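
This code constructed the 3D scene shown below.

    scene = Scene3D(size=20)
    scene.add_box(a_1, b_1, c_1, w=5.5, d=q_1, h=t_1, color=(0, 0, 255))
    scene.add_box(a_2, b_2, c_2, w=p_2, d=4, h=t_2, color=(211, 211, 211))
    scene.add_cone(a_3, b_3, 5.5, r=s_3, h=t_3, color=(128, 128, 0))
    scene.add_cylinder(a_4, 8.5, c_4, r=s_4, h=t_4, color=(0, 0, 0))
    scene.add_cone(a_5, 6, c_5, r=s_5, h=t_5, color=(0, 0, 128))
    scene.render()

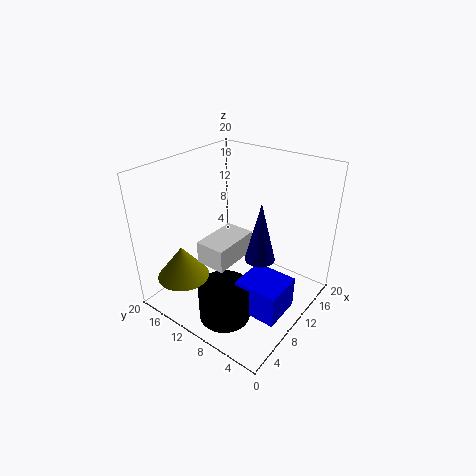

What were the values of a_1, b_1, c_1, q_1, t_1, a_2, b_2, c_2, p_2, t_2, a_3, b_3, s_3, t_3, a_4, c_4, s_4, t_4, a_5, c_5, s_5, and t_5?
a_1 = 6; b_1 = 1.5; c_1 = 1.5; q_1 = 6; t_1 = 4.5; a_2 = 4; b_2 = 8; c_2 = 8.5; p_2 = 6.5; t_2 = 3; a_3 = 3.5; b_3 = 14.5; s_3 = 3.5; t_3 = 4.5; a_4 = 5; c_4 = 0.5; s_4 = 3.5; t_4 = 5; a_5 = 9.5; c_5 = 8.5; s_5 = 2; t_5 = 8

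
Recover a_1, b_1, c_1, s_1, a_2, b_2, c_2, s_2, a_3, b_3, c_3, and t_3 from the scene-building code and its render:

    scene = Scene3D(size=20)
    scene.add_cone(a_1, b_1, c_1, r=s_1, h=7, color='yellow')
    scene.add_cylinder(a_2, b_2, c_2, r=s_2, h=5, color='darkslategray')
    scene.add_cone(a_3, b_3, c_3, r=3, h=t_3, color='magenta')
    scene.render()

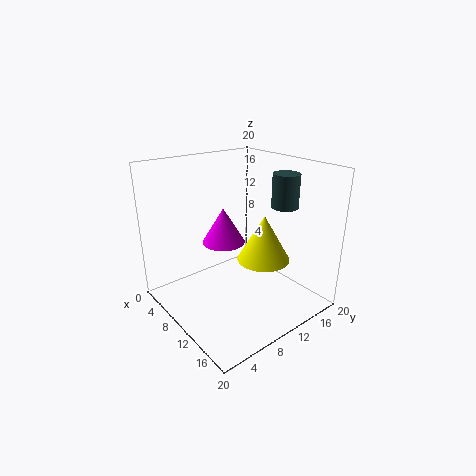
a_1 = 10, b_1 = 15, c_1 = 5, s_1 = 4, a_2 = 11, b_2 = 18, c_2 = 13, s_2 = 2, a_3 = 8, b_3 = 9, c_3 = 9, t_3 = 5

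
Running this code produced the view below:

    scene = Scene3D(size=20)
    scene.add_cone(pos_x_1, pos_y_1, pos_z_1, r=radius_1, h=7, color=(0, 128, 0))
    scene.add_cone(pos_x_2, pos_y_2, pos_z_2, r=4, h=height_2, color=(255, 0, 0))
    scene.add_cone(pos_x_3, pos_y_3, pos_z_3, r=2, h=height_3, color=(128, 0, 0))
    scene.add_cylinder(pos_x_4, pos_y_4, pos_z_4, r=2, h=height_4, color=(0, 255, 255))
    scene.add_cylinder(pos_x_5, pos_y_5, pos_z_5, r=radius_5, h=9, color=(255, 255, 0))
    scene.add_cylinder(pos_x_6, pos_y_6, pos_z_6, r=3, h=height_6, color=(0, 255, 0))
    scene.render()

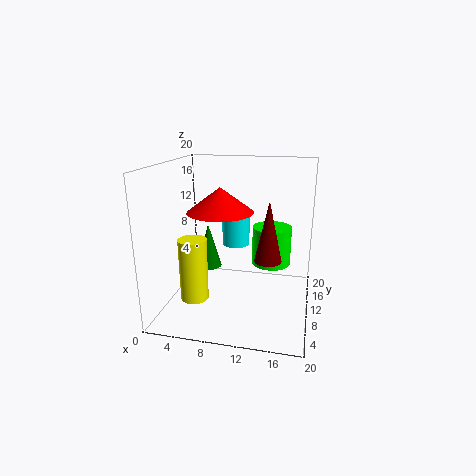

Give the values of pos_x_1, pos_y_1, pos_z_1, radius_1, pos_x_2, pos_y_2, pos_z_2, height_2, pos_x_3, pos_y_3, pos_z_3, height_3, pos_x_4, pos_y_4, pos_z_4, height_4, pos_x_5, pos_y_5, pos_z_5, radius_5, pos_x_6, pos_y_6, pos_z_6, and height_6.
pos_x_1 = 4, pos_y_1 = 15, pos_z_1 = 3, radius_1 = 2, pos_x_2 = 9, pos_y_2 = 5, pos_z_2 = 15, height_2 = 3, pos_x_3 = 14, pos_y_3 = 12, pos_z_3 = 6, height_3 = 9, pos_x_4 = 9, pos_y_4 = 13, pos_z_4 = 8, height_4 = 5, pos_x_5 = 4, pos_y_5 = 8, pos_z_5 = 1, radius_5 = 2, pos_x_6 = 14, pos_y_6 = 16, pos_z_6 = 4, height_6 = 6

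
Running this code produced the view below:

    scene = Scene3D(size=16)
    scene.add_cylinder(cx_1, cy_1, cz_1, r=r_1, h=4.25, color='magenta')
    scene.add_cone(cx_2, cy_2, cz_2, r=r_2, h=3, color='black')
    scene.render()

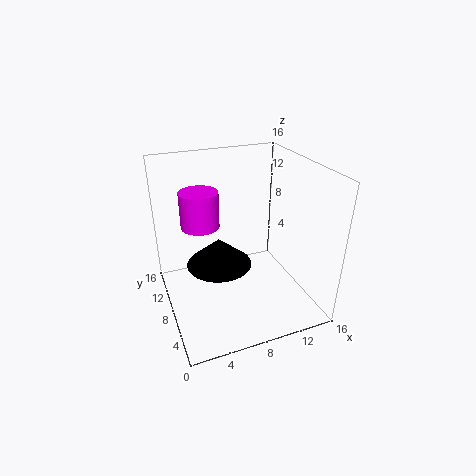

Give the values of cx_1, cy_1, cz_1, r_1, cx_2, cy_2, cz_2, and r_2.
cx_1 = 4.75; cy_1 = 11.75; cz_1 = 8.25; r_1 = 2.25; cx_2 = 5.5; cy_2 = 7.25; cz_2 = 5.75; r_2 = 3.5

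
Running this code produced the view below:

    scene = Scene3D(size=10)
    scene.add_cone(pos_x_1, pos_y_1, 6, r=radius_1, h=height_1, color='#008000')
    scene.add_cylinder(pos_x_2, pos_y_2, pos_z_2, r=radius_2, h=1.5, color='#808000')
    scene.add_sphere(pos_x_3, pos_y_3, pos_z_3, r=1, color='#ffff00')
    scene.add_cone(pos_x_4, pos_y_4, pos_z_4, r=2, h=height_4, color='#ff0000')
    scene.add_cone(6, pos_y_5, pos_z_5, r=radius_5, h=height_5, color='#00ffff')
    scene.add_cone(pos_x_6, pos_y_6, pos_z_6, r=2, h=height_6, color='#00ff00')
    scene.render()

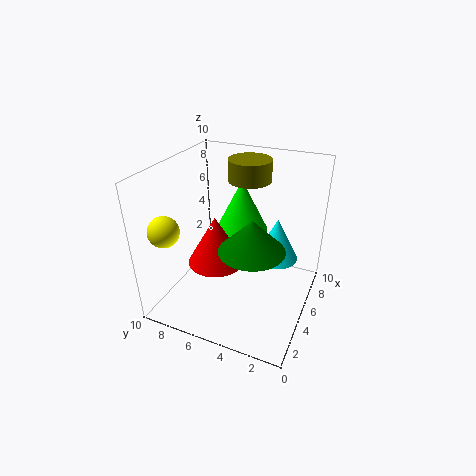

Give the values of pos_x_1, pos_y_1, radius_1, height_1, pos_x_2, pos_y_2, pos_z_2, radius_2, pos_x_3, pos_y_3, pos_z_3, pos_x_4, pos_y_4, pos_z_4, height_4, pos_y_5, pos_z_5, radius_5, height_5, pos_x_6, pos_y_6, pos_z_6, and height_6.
pos_x_1 = 2.5, pos_y_1 = 3, radius_1 = 2, height_1 = 2, pos_x_2 = 7, pos_y_2 = 5, pos_z_2 = 8.5, radius_2 = 1.5, pos_x_3 = 1.5, pos_y_3 = 8.5, pos_z_3 = 6.5, pos_x_4 = 4.5, pos_y_4 = 6.5, pos_z_4 = 3, height_4 = 3.5, pos_y_5 = 2.5, pos_z_5 = 3.5, radius_5 = 1.5, height_5 = 3, pos_x_6 = 8, pos_y_6 = 6, pos_z_6 = 4, height_6 = 4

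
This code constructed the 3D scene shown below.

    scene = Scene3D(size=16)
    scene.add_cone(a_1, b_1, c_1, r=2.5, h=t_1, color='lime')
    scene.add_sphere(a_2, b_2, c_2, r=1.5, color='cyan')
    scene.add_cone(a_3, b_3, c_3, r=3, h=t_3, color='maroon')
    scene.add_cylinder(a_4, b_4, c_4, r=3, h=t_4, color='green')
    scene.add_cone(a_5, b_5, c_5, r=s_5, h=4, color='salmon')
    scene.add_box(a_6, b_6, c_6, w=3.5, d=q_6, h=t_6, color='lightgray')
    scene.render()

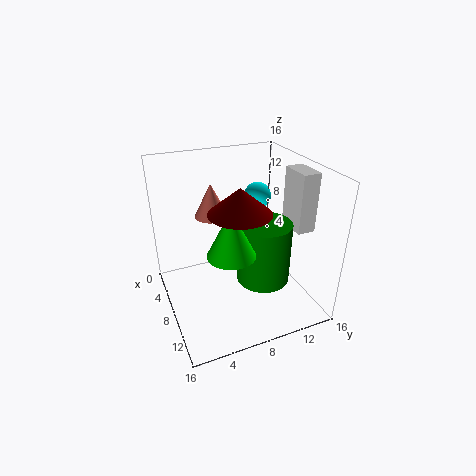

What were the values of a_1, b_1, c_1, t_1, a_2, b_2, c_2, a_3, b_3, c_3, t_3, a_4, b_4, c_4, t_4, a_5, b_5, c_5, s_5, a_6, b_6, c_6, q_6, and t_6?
a_1 = 11; b_1 = 6; c_1 = 8; t_1 = 5; a_2 = 6.5; b_2 = 11; c_2 = 12; a_3 = 12; b_3 = 6.5; c_3 = 13; t_3 = 2.5; a_4 = 9.5; b_4 = 10.5; c_4 = 3; t_4 = 7; a_5 = 3.5; b_5 = 6.5; c_5 = 9; s_5 = 2; a_6 = 8; b_6 = 13.5; c_6 = 9; q_6 = 2; t_6 = 6.5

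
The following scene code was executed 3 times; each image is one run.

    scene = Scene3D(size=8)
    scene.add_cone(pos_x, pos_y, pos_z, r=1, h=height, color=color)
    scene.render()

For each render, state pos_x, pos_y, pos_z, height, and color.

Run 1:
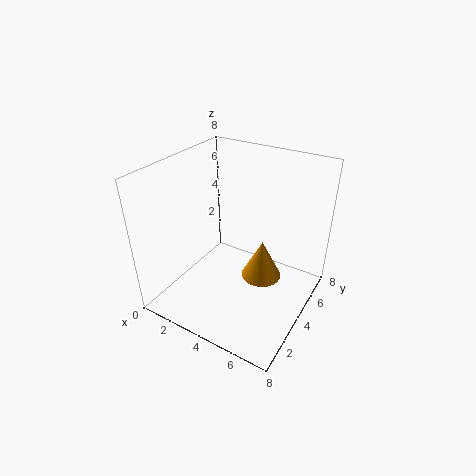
pos_x = 6; pos_y = 3; pos_z = 3; height = 2; color = 'orange'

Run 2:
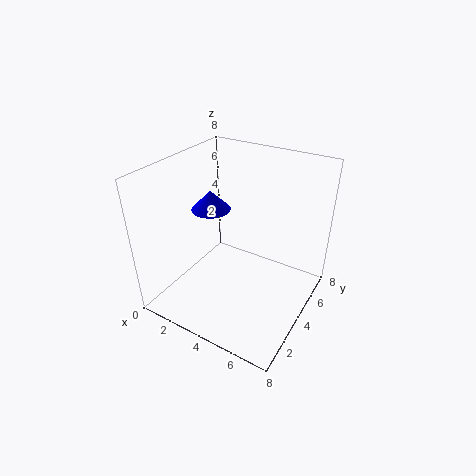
pos_x = 3; pos_y = 3; pos_z = 6; height = 1; color = 'blue'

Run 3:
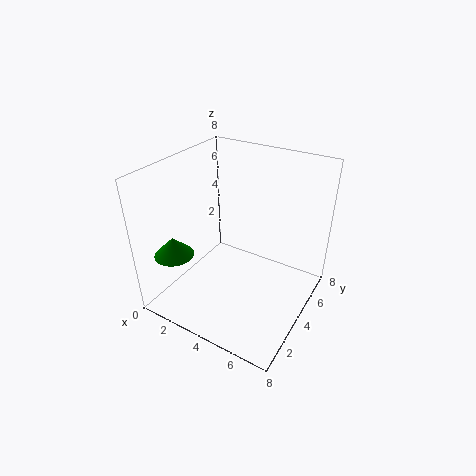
pos_x = 2; pos_y = 1; pos_z = 4; height = 1; color = 'green'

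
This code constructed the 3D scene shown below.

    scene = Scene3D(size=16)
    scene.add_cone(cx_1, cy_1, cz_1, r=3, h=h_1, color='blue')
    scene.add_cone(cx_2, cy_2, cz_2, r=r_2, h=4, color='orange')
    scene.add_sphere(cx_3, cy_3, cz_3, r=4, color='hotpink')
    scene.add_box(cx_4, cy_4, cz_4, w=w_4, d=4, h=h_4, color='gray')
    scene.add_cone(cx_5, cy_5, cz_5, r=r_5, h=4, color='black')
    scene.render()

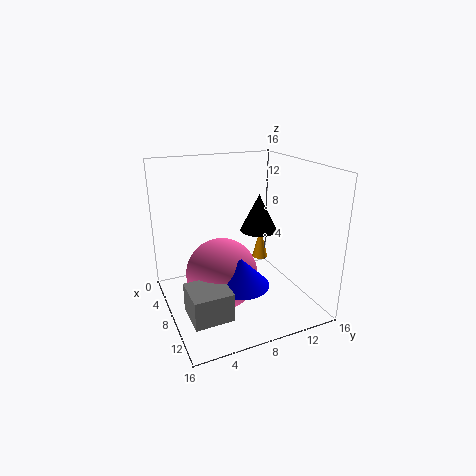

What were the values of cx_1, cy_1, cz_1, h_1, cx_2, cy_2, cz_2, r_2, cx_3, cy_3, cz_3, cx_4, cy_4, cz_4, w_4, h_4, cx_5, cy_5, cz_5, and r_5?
cx_1 = 11; cy_1 = 7; cz_1 = 4; h_1 = 3; cx_2 = 4; cy_2 = 13; cz_2 = 3; r_2 = 1; cx_3 = 8; cy_3 = 6; cz_3 = 4; cx_4 = 10; cy_4 = 1; cz_4 = 2; w_4 = 4; h_4 = 3; cx_5 = 9; cy_5 = 10; cz_5 = 9; r_5 = 2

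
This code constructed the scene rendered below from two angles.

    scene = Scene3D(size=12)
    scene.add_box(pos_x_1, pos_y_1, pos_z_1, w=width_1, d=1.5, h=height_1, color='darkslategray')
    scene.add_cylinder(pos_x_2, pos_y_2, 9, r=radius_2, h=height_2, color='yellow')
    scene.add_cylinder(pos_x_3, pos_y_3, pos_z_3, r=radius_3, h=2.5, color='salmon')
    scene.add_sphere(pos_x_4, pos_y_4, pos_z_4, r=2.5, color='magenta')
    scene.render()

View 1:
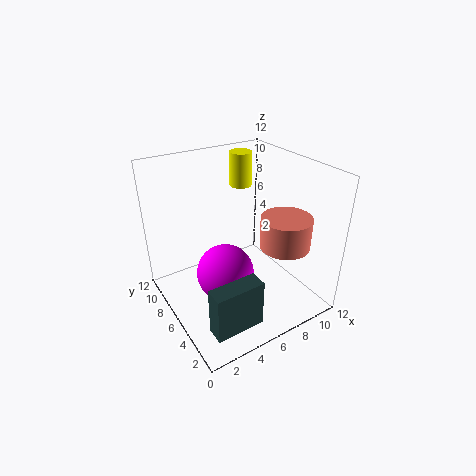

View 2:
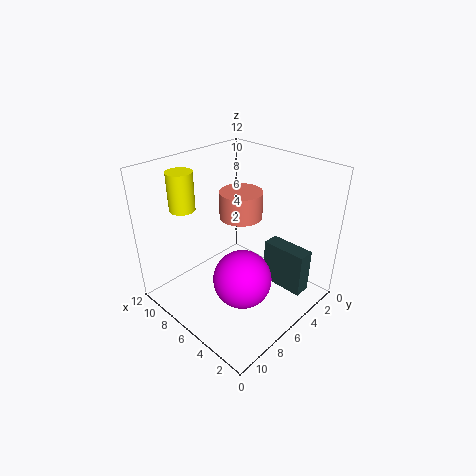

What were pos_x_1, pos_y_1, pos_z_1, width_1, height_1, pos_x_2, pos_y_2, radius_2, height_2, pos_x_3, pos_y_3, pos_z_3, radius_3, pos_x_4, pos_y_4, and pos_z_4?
pos_x_1 = 1.5, pos_y_1 = 1.5, pos_z_1 = 0.5, width_1 = 4, height_1 = 4, pos_x_2 = 8.5, pos_y_2 = 9.5, radius_2 = 1, height_2 = 3, pos_x_3 = 8.5, pos_y_3 = 3, pos_z_3 = 6, radius_3 = 2, pos_x_4 = 5, pos_y_4 = 6.5, pos_z_4 = 2.5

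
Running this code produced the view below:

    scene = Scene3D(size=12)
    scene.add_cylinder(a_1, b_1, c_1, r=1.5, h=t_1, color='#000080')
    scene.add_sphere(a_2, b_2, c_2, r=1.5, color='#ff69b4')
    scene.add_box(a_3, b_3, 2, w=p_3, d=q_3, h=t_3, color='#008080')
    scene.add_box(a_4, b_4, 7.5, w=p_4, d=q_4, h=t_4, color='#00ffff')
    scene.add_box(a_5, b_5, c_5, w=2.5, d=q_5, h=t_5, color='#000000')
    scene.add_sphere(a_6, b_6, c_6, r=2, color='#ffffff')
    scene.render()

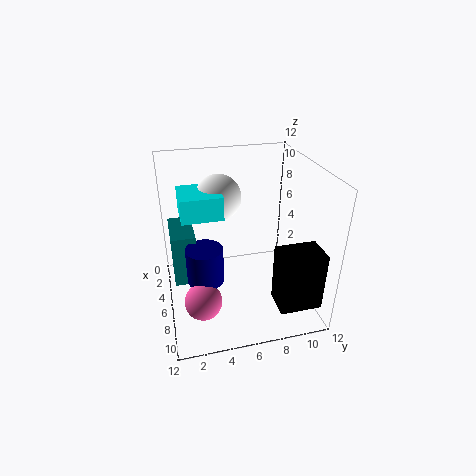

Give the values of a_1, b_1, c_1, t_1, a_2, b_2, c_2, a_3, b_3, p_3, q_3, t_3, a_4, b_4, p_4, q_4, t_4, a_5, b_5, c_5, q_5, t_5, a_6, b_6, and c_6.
a_1 = 7
b_1 = 3
c_1 = 3
t_1 = 3
a_2 = 8.5
b_2 = 2.5
c_2 = 2
a_3 = 2
b_3 = 0.5
p_3 = 4
q_3 = 2
t_3 = 4.5
a_4 = 2
b_4 = 1.5
p_4 = 3.5
q_4 = 3.5
t_4 = 2
a_5 = 8
b_5 = 8.5
c_5 = 1
q_5 = 3.5
t_5 = 5
a_6 = 3
b_6 = 5
c_6 = 8.5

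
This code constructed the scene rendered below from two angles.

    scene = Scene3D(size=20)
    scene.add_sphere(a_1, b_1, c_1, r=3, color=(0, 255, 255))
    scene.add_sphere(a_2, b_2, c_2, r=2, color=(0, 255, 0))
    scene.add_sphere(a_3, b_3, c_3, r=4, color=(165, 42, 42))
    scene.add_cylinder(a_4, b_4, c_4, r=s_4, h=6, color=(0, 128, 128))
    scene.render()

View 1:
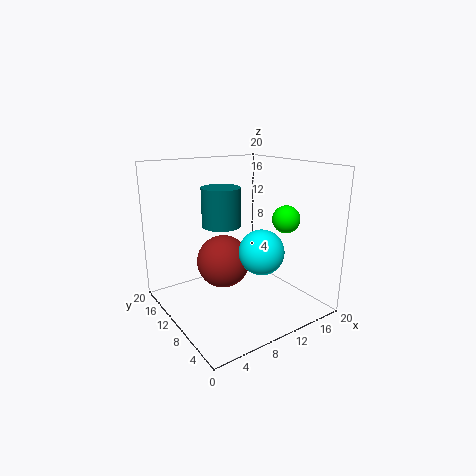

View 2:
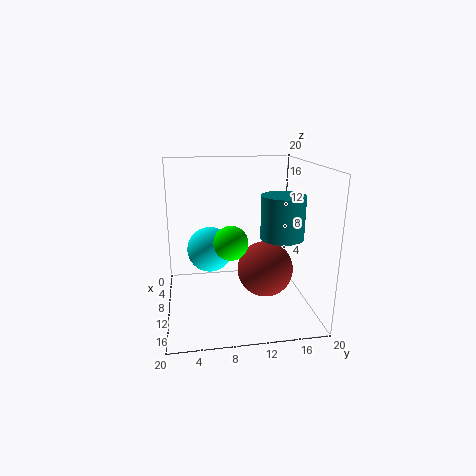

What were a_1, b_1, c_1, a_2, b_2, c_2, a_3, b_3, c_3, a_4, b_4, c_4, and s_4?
a_1 = 11
b_1 = 6
c_1 = 9
a_2 = 17
b_2 = 8
c_2 = 12
a_3 = 10
b_3 = 14
c_3 = 5
a_4 = 11
b_4 = 16
c_4 = 10
s_4 = 3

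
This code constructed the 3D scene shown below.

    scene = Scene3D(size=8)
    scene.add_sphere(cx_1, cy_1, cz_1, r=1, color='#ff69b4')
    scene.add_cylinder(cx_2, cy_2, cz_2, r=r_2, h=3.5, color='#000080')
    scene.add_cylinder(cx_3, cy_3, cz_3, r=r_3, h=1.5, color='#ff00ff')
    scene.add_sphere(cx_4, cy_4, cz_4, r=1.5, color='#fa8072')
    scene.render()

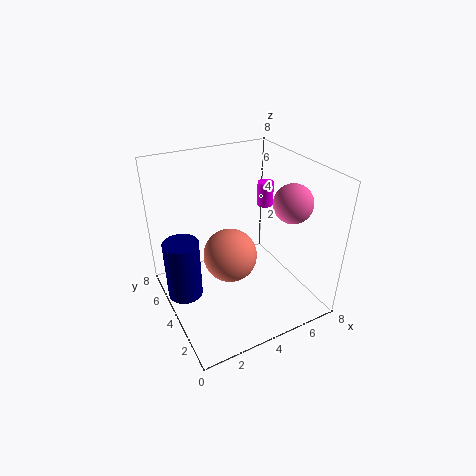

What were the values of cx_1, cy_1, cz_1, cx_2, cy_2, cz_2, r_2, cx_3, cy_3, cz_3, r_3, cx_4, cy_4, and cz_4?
cx_1 = 6; cy_1 = 2; cz_1 = 6.5; cx_2 = 1; cy_2 = 5; cz_2 = 0.5; r_2 = 1; cx_3 = 7; cy_3 = 6; cz_3 = 4.5; r_3 = 0.5; cx_4 = 3.5; cy_4 = 4; cz_4 = 3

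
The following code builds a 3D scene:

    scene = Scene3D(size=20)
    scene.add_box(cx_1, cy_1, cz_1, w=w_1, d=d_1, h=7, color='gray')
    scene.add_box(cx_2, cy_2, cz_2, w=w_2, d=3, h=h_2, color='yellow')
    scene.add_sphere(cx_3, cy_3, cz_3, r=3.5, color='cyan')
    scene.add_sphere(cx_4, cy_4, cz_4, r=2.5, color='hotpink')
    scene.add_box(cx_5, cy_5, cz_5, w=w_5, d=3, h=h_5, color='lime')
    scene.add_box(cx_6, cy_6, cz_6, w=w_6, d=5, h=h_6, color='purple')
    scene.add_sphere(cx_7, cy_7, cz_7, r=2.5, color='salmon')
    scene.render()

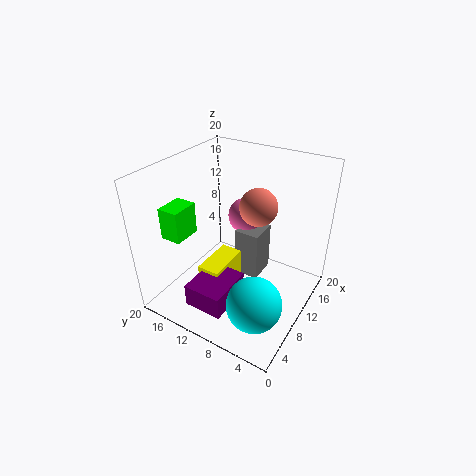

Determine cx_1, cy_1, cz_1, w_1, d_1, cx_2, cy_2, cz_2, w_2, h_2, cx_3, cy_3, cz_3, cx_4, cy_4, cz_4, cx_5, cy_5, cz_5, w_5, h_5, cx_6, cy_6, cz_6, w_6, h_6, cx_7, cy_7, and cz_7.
cx_1 = 10
cy_1 = 7
cz_1 = 4
w_1 = 4
d_1 = 3.5
cx_2 = 4
cy_2 = 9.5
cz_2 = 0.5
w_2 = 6
h_2 = 7.5
cx_3 = 4
cy_3 = 4
cz_3 = 5.5
cx_4 = 13
cy_4 = 10.5
cz_4 = 12
cx_5 = 4.5
cy_5 = 16
cz_5 = 10
w_5 = 4
h_5 = 4.5
cx_6 = 0.5
cy_6 = 7
cz_6 = 4.5
w_6 = 6
h_6 = 3
cx_7 = 11
cy_7 = 7.5
cz_7 = 15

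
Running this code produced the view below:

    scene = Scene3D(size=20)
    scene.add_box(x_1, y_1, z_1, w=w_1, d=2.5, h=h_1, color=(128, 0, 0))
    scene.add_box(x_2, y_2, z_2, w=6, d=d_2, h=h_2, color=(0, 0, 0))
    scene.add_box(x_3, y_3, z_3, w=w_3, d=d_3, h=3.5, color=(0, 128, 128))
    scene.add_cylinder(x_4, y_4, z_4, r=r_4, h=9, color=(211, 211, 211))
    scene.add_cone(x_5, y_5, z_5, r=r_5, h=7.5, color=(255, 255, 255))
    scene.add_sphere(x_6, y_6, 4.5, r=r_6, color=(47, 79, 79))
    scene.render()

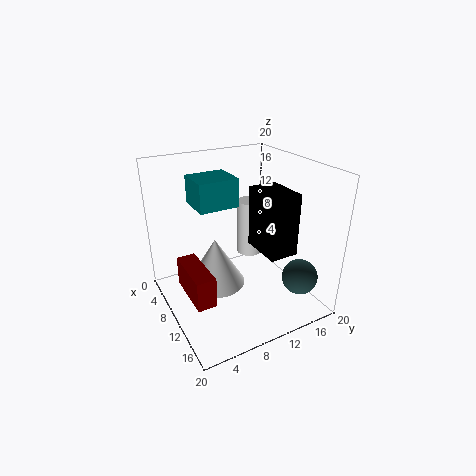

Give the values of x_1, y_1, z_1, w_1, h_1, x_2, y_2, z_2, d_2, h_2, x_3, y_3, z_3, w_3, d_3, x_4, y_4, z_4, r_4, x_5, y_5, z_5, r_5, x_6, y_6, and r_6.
x_1 = 8.5, y_1 = 1.5, z_1 = 4.5, w_1 = 7, h_1 = 4, x_2 = 9.5, y_2 = 12, z_2 = 8.5, d_2 = 4, h_2 = 8.5, x_3 = 8.5, y_3 = 3.5, z_3 = 16, w_3 = 4.5, d_3 = 5, x_4 = 4, y_4 = 15.5, z_4 = 3.5, r_4 = 2, x_5 = 5.5, y_5 = 8.5, z_5 = 0.5, r_5 = 4.5, x_6 = 15.5, y_6 = 17, r_6 = 2.5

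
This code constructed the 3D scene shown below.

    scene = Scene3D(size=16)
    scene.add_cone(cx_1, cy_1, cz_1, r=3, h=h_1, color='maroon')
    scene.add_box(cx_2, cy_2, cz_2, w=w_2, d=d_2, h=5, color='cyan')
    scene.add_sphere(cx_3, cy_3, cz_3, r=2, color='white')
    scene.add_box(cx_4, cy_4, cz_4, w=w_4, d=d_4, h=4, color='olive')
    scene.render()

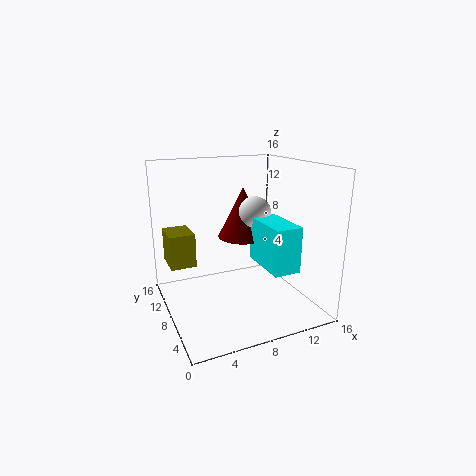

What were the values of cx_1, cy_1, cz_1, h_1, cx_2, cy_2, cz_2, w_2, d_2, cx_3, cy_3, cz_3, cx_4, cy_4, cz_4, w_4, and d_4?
cx_1 = 10; cy_1 = 11; cz_1 = 7; h_1 = 6; cx_2 = 10; cy_2 = 3; cz_2 = 5; w_2 = 3; d_2 = 6; cx_3 = 11; cy_3 = 10; cz_3 = 10; cx_4 = 1; cy_4 = 11; cz_4 = 4; w_4 = 3; d_4 = 4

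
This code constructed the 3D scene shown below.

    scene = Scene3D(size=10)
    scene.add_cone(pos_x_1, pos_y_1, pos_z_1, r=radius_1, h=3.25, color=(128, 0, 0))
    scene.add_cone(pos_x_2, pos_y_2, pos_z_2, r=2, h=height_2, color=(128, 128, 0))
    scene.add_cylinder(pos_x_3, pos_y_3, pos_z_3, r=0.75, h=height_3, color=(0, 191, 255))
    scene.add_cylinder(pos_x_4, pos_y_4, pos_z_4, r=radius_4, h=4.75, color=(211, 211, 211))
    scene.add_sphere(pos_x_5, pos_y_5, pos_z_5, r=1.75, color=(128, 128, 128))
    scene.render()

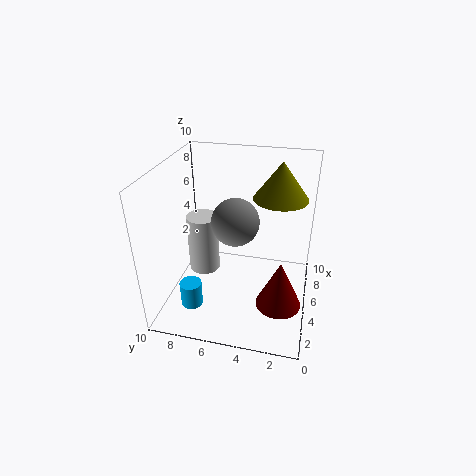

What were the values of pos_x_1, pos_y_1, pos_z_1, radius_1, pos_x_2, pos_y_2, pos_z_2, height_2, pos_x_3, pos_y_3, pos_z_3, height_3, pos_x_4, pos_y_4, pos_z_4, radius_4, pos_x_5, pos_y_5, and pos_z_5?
pos_x_1 = 3
pos_y_1 = 1.75
pos_z_1 = 1.5
radius_1 = 1.5
pos_x_2 = 7.75
pos_y_2 = 2.5
pos_z_2 = 7
height_2 = 2.75
pos_x_3 = 2.5
pos_y_3 = 7.75
pos_z_3 = 0.75
height_3 = 1.75
pos_x_4 = 7.5
pos_y_4 = 8.5
pos_z_4 = 0.25
radius_4 = 1.25
pos_x_5 = 6.25
pos_y_5 = 5.5
pos_z_5 = 5.5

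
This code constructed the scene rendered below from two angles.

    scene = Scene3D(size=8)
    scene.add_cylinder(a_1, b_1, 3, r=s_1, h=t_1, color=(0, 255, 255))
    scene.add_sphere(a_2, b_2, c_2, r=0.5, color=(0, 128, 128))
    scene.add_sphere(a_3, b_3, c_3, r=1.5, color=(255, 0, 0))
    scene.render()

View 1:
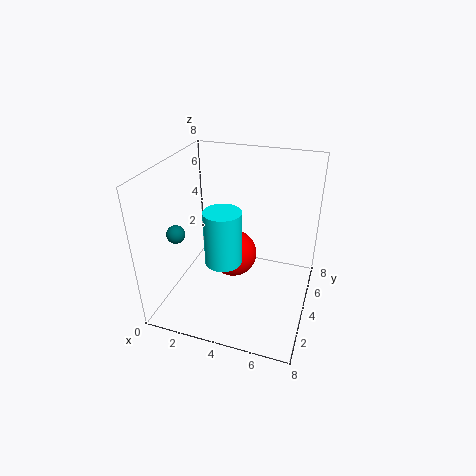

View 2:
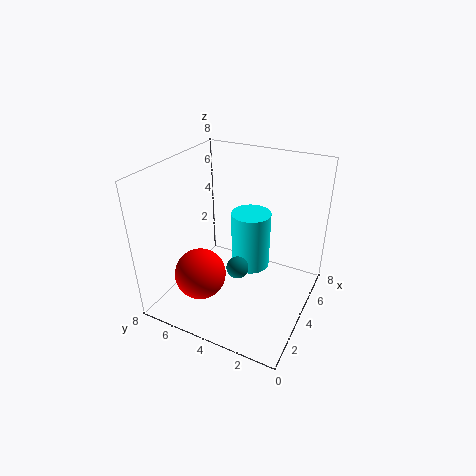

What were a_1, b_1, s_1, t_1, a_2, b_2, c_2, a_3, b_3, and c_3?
a_1 = 3.5
b_1 = 3
s_1 = 1
t_1 = 3
a_2 = 1
b_2 = 2.5
c_2 = 4.5
a_3 = 3
b_3 = 6
c_3 = 1.5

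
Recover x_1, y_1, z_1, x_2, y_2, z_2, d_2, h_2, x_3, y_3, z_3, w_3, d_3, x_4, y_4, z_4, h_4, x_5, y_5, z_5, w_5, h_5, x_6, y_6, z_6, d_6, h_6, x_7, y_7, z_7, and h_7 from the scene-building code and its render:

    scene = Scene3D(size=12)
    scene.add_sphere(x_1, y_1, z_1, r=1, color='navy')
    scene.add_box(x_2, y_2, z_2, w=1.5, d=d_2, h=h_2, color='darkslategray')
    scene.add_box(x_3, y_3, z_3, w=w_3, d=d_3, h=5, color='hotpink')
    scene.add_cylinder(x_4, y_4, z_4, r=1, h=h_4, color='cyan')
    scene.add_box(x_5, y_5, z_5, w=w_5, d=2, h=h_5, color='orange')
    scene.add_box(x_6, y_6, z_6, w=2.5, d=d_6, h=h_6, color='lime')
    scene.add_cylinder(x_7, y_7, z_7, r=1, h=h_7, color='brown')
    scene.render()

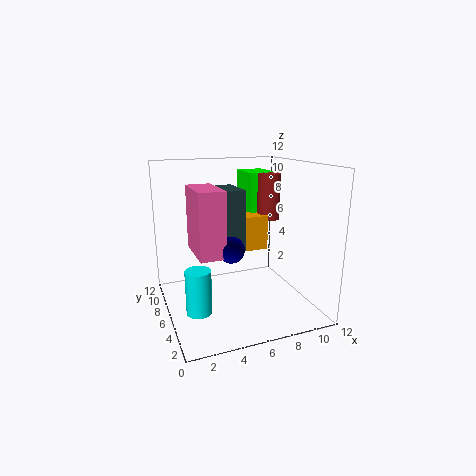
x_1 = 4.5, y_1 = 3.5, z_1 = 6, x_2 = 5, y_2 = 5.5, z_2 = 5, d_2 = 3.5, h_2 = 5, x_3 = 2, y_3 = 3, z_3 = 5.5, w_3 = 2, d_3 = 4, x_4 = 2, y_4 = 4, z_4 = 1, h_4 = 3.5, x_5 = 6, y_5 = 6.5, z_5 = 4.5, w_5 = 3, h_5 = 3, x_6 = 8, y_6 = 8, z_6 = 7, d_6 = 3.5, h_6 = 4, x_7 = 9.5, y_7 = 7.5, z_7 = 7, h_7 = 4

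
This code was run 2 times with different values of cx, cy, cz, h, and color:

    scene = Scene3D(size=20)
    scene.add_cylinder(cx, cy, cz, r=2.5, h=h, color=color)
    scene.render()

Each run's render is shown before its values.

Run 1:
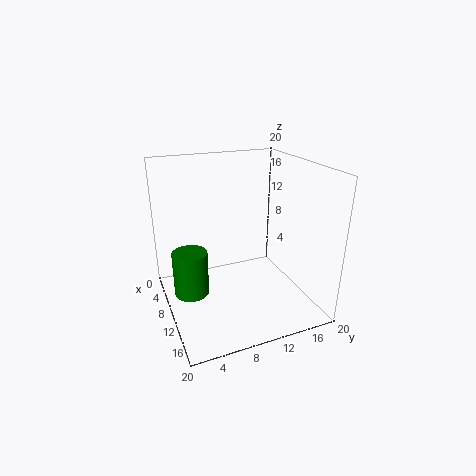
cx = 8
cy = 3.5
cz = 1.5
h = 6.5
color = 'green'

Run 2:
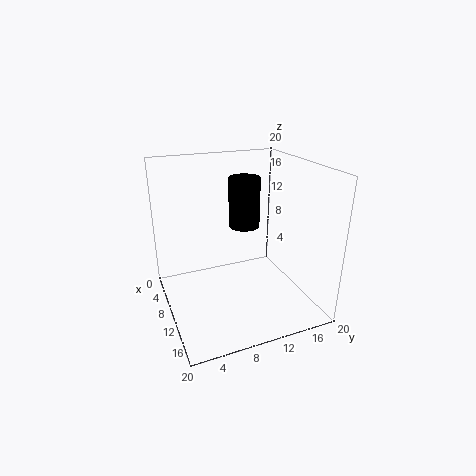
cx = 3
cy = 14
cz = 8.5
h = 8
color = 'black'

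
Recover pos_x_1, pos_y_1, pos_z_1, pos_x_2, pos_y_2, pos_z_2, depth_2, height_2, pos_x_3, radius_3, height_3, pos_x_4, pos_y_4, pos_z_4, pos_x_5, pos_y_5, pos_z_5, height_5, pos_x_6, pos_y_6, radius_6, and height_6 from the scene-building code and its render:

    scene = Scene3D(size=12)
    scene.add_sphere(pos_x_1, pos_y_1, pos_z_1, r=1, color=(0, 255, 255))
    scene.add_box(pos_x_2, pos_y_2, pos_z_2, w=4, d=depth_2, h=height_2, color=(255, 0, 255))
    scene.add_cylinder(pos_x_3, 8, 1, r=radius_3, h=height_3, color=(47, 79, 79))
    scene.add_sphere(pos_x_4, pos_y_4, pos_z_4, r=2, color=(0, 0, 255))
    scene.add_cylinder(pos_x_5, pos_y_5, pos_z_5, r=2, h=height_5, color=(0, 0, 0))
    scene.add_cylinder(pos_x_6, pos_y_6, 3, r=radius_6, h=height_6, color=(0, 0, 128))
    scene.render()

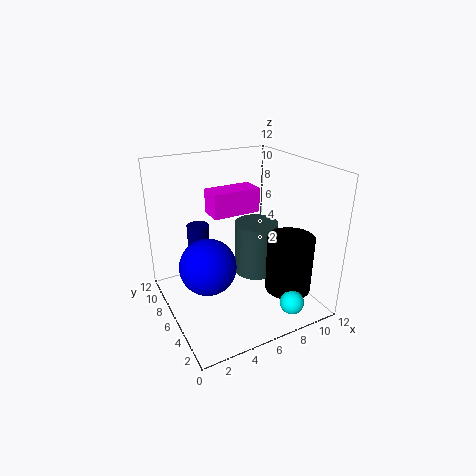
pos_x_1 = 9; pos_y_1 = 2; pos_z_1 = 1; pos_x_2 = 4; pos_y_2 = 6; pos_z_2 = 8; depth_2 = 2; height_2 = 2; pos_x_3 = 9; radius_3 = 2; height_3 = 5; pos_x_4 = 2; pos_y_4 = 3; pos_z_4 = 6; pos_x_5 = 10; pos_y_5 = 4; pos_z_5 = 1; height_5 = 5; pos_x_6 = 4; pos_y_6 = 10; radius_6 = 1; height_6 = 3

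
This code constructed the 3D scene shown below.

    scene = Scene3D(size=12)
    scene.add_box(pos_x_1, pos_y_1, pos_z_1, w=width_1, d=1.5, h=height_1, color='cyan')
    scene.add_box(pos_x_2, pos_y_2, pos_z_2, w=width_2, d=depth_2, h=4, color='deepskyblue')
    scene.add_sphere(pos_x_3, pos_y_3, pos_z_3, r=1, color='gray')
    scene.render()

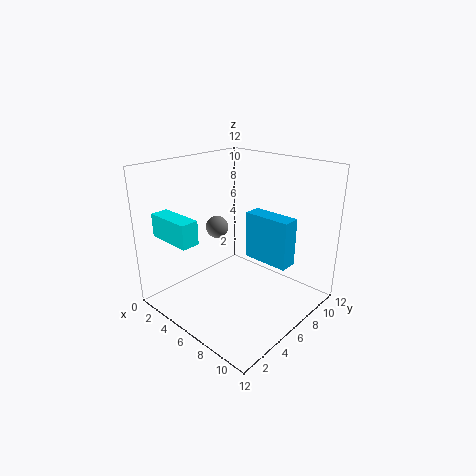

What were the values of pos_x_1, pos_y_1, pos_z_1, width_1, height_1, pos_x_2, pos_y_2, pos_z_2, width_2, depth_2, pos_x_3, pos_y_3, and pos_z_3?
pos_x_1 = 0.5
pos_y_1 = 1.5
pos_z_1 = 6
width_1 = 4
height_1 = 2
pos_x_2 = 6
pos_y_2 = 7
pos_z_2 = 4
width_2 = 4
depth_2 = 1.5
pos_x_3 = 3
pos_y_3 = 6.5
pos_z_3 = 6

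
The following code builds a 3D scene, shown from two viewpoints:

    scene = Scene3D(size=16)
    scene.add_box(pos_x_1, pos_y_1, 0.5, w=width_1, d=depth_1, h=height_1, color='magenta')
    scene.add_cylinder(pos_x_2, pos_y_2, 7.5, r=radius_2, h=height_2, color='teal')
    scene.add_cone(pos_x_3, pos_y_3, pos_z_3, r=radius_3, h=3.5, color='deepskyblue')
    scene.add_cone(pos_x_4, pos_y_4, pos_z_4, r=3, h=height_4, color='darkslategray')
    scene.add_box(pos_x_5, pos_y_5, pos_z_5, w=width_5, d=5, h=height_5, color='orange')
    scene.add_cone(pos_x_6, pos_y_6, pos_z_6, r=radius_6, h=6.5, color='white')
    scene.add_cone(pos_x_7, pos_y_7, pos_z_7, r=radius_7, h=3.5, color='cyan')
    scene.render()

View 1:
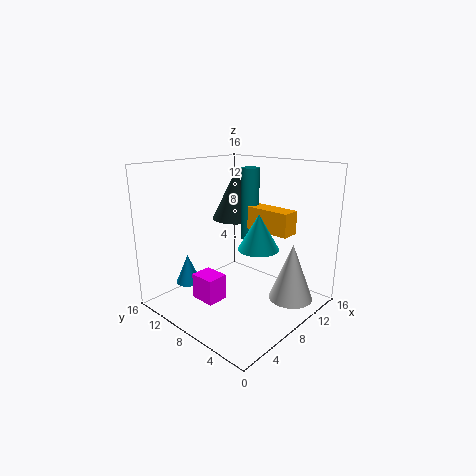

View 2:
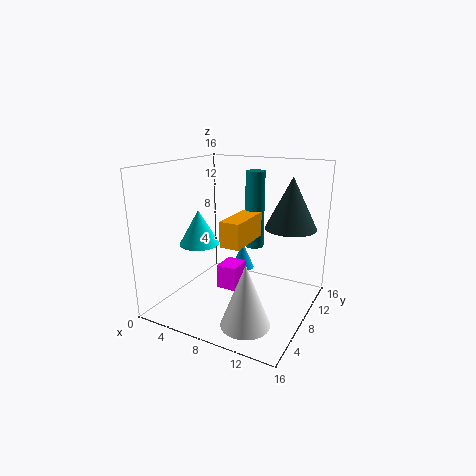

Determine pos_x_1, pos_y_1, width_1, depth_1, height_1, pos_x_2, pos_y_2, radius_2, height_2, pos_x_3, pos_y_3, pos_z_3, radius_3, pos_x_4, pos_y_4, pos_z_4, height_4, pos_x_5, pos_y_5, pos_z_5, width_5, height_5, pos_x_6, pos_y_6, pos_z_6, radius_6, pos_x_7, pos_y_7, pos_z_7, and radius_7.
pos_x_1 = 4.5
pos_y_1 = 9
width_1 = 2.5
depth_1 = 3
height_1 = 3
pos_x_2 = 10
pos_y_2 = 8
radius_2 = 1
height_2 = 8
pos_x_3 = 5.5
pos_y_3 = 14
pos_z_3 = 1.5
radius_3 = 1.5
pos_x_4 = 12.5
pos_y_4 = 12.5
pos_z_4 = 8.5
height_4 = 6
pos_x_5 = 9
pos_y_5 = 2.5
pos_z_5 = 9
width_5 = 2
height_5 = 2.5
pos_x_6 = 11.5
pos_y_6 = 3
pos_z_6 = 1
radius_6 = 2.5
pos_x_7 = 6
pos_y_7 = 3.5
pos_z_7 = 8.5
radius_7 = 2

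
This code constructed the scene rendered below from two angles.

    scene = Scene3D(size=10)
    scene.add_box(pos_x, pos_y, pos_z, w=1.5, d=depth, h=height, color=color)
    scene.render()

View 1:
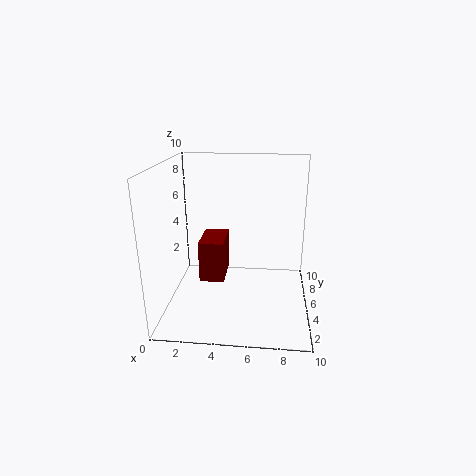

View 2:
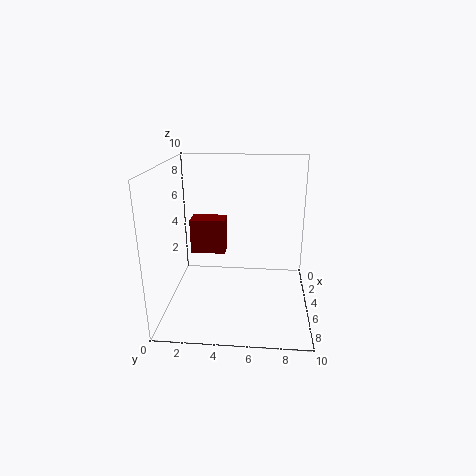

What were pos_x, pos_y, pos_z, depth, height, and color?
pos_x = 3, pos_y = 1.5, pos_z = 3.5, depth = 2.5, height = 2.5, color = 'maroon'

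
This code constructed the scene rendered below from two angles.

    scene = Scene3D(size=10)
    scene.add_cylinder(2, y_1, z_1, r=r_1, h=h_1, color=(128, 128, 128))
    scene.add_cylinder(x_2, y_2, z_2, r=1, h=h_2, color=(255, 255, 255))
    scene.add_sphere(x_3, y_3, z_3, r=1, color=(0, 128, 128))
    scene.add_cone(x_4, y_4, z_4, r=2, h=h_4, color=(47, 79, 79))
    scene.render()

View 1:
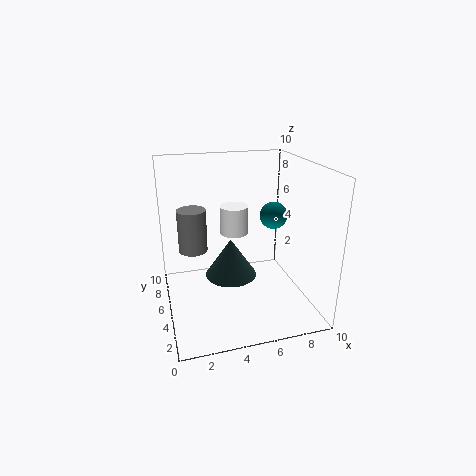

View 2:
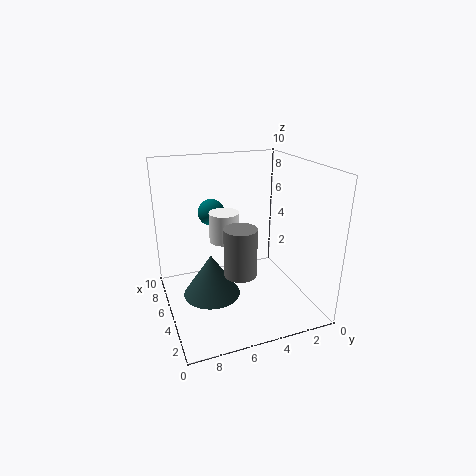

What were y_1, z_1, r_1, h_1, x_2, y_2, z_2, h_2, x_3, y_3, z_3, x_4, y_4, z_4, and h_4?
y_1 = 6
z_1 = 4
r_1 = 1
h_1 = 3
x_2 = 5
y_2 = 6
z_2 = 5
h_2 = 2
x_3 = 8
y_3 = 6
z_3 = 6
x_4 = 5
y_4 = 7
z_4 = 1
h_4 = 3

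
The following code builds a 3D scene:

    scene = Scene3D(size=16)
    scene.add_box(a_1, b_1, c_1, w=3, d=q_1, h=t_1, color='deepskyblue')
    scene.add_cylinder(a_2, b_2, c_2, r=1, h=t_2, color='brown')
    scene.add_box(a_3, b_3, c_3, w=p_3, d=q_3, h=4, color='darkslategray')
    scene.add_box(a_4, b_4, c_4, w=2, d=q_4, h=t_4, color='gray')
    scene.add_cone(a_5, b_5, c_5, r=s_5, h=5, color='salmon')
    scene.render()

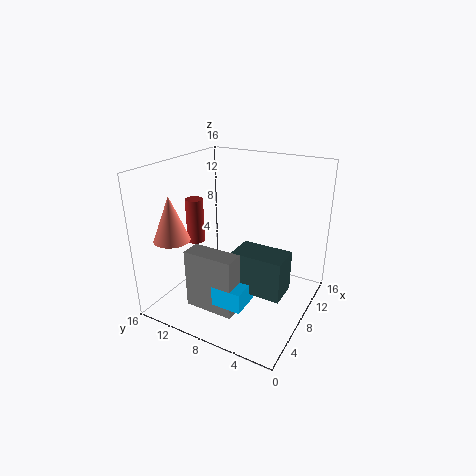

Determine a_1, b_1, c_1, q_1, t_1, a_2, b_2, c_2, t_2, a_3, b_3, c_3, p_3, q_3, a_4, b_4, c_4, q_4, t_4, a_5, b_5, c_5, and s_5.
a_1 = 1
b_1 = 4
c_1 = 4
q_1 = 3
t_1 = 2
a_2 = 7
b_2 = 13
c_2 = 7
t_2 = 5
a_3 = 3
b_3 = 1
c_3 = 5
p_3 = 3
q_3 = 5
a_4 = 1
b_4 = 5
c_4 = 3
q_4 = 5
t_4 = 6
a_5 = 4
b_5 = 14
c_5 = 8
s_5 = 2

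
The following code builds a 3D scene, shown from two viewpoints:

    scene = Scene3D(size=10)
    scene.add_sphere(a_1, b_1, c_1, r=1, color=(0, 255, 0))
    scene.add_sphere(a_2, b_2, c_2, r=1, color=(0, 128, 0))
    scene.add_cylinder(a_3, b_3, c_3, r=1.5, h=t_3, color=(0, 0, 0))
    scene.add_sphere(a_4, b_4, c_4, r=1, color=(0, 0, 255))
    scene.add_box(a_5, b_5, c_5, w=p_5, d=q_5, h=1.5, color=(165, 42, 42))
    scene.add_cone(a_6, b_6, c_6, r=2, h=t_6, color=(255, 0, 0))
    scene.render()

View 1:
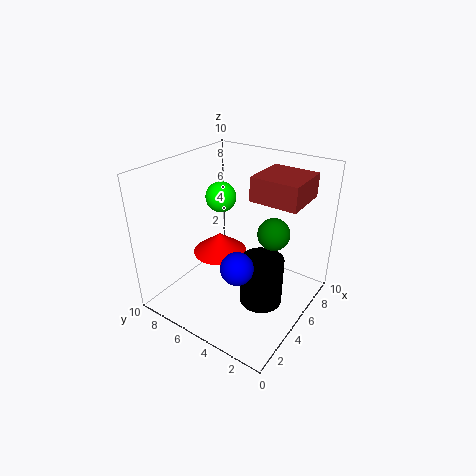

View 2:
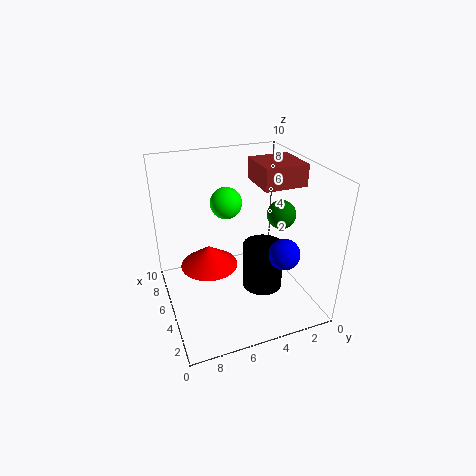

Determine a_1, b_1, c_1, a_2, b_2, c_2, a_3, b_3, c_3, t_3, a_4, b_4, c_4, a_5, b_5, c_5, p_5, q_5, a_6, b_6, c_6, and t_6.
a_1 = 4.5
b_1 = 6
c_1 = 8
a_2 = 4.5
b_2 = 2
c_2 = 6.5
a_3 = 5
b_3 = 3
c_3 = 0.5
t_3 = 3.5
a_4 = 2
b_4 = 3
c_4 = 5
a_5 = 4
b_5 = 0.5
c_5 = 8.5
p_5 = 3
q_5 = 3
a_6 = 5.5
b_6 = 7
c_6 = 3
t_6 = 1.5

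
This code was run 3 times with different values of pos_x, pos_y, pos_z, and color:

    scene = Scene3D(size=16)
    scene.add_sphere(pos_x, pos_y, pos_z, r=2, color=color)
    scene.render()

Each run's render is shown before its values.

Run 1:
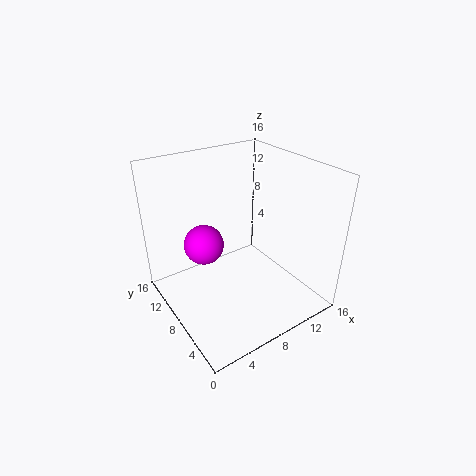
pos_x = 3.5
pos_y = 7.5
pos_z = 9
color = 'magenta'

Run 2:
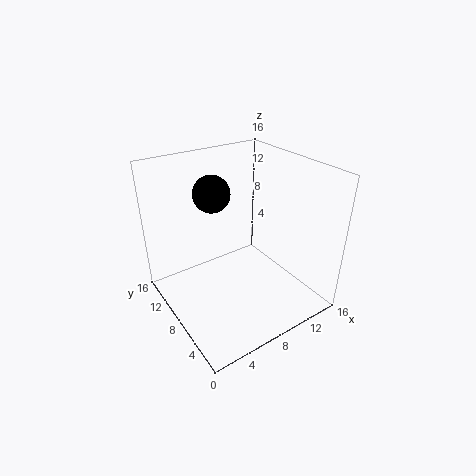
pos_x = 6
pos_y = 10
pos_z = 13
color = 'black'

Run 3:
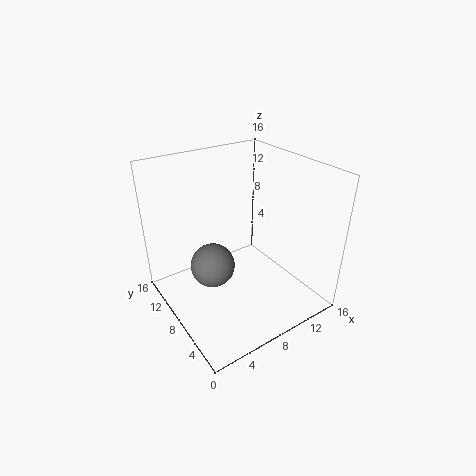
pos_x = 2.5
pos_y = 4
pos_z = 9
color = 'gray'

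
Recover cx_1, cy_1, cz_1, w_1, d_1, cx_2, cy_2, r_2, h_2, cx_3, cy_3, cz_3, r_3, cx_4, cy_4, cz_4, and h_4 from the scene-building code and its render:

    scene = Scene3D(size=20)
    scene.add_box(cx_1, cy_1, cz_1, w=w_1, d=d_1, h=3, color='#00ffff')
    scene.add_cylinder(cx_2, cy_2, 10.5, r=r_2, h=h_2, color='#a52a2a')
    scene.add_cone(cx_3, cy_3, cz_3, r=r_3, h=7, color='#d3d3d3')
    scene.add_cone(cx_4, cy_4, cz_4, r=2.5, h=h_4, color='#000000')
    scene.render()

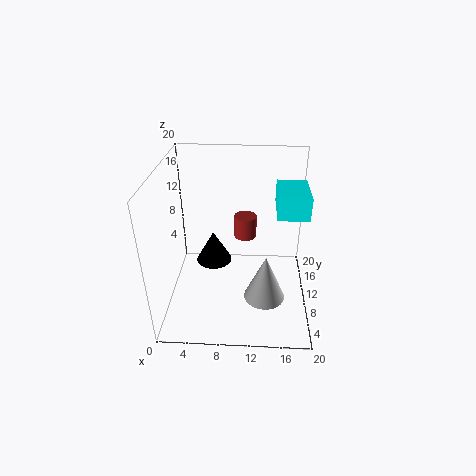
cx_1 = 15
cy_1 = 7
cz_1 = 14.5
w_1 = 4
d_1 = 6
cx_2 = 11
cy_2 = 10
r_2 = 1.5
h_2 = 3
cx_3 = 14
cy_3 = 9
cz_3 = 0.5
r_3 = 3
cx_4 = 6.5
cy_4 = 10.5
cz_4 = 6
h_4 = 4.5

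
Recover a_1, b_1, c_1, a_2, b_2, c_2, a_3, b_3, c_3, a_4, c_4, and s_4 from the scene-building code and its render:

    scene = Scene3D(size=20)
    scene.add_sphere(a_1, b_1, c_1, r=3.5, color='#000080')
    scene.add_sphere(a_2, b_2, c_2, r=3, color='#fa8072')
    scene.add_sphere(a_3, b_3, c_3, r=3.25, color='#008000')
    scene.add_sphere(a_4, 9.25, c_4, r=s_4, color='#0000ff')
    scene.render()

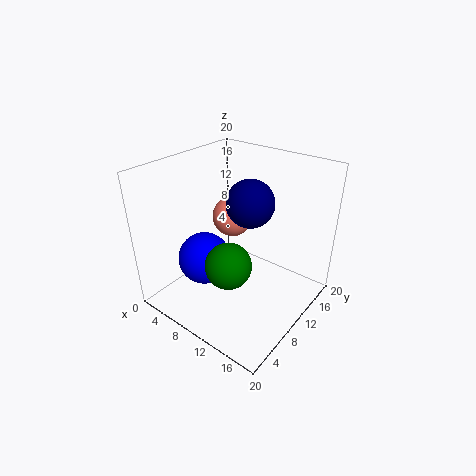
a_1 = 9.5; b_1 = 13.5; c_1 = 13.75; a_2 = 6.25; b_2 = 13.5; c_2 = 10.75; a_3 = 10.25; b_3 = 7.5; c_3 = 6.75; a_4 = 4; c_4 = 4.5; s_4 = 4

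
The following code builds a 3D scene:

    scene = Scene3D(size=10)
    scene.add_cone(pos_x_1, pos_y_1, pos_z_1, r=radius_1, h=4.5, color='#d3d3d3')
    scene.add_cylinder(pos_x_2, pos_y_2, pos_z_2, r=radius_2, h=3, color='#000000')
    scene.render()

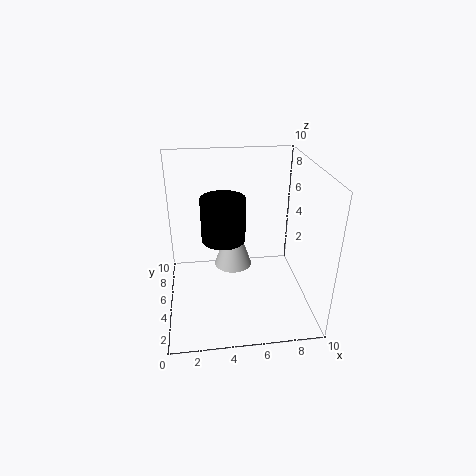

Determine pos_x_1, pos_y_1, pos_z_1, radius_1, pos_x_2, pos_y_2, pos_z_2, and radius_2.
pos_x_1 = 5
pos_y_1 = 8
pos_z_1 = 1
radius_1 = 1.5
pos_x_2 = 4
pos_y_2 = 5
pos_z_2 = 5
radius_2 = 1.5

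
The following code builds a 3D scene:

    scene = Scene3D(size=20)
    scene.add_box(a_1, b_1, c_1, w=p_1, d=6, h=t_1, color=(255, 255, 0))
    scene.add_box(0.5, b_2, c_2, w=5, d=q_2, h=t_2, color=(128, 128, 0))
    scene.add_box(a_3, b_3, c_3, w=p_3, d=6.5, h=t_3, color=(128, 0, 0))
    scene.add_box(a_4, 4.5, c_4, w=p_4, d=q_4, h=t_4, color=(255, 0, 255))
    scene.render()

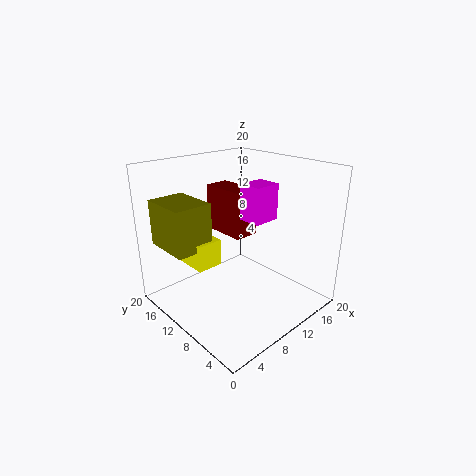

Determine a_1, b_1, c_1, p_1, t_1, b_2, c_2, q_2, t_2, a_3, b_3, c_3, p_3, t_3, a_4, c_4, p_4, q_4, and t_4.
a_1 = 3
b_1 = 9.5
c_1 = 7.5
p_1 = 3.5
t_1 = 3.5
b_2 = 10
c_2 = 10
q_2 = 6.5
t_2 = 6
a_3 = 9.5
b_3 = 9.5
c_3 = 10
p_3 = 3.5
t_3 = 6.5
a_4 = 8
c_4 = 14
p_4 = 3.5
q_4 = 3
t_4 = 4.5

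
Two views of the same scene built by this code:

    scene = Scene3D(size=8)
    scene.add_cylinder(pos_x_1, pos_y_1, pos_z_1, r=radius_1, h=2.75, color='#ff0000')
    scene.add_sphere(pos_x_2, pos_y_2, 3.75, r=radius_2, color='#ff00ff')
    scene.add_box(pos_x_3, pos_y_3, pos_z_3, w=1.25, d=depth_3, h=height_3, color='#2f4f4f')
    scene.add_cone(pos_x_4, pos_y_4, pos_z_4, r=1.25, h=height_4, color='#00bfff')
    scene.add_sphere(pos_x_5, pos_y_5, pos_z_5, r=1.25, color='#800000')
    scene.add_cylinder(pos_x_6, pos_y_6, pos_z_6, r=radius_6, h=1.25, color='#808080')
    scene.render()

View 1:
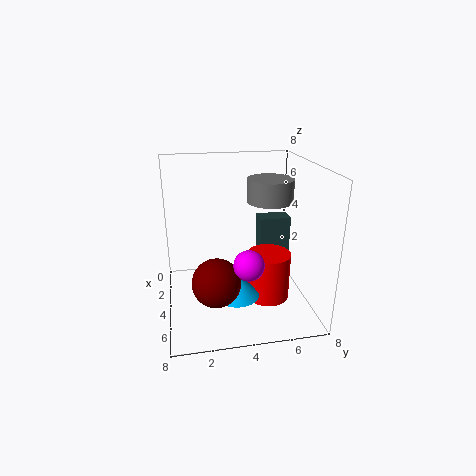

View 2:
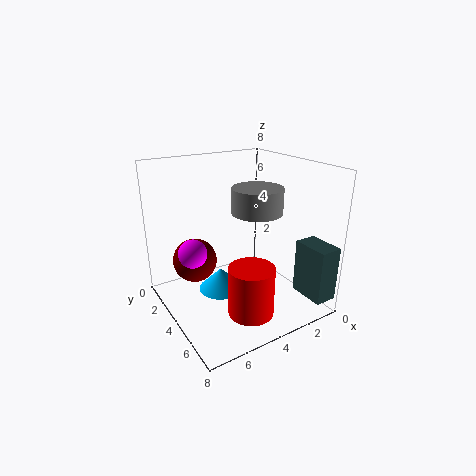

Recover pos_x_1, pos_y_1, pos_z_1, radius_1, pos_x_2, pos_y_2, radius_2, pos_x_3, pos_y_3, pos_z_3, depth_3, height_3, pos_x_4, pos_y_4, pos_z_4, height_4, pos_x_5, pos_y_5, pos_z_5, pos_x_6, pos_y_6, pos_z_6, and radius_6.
pos_x_1 = 4.25, pos_y_1 = 5.75, pos_z_1 = 0.25, radius_1 = 1.25, pos_x_2 = 6.75, pos_y_2 = 4, radius_2 = 0.75, pos_x_3 = 0.25, pos_y_3 = 6, pos_z_3 = 1, depth_3 = 2, height_3 = 3, pos_x_4 = 5, pos_y_4 = 3.75, pos_z_4 = 1, height_4 = 1.25, pos_x_5 = 6, pos_y_5 = 2.5, pos_z_5 = 2.5, pos_x_6 = 4, pos_y_6 = 5.75, pos_z_6 = 6, radius_6 = 1.25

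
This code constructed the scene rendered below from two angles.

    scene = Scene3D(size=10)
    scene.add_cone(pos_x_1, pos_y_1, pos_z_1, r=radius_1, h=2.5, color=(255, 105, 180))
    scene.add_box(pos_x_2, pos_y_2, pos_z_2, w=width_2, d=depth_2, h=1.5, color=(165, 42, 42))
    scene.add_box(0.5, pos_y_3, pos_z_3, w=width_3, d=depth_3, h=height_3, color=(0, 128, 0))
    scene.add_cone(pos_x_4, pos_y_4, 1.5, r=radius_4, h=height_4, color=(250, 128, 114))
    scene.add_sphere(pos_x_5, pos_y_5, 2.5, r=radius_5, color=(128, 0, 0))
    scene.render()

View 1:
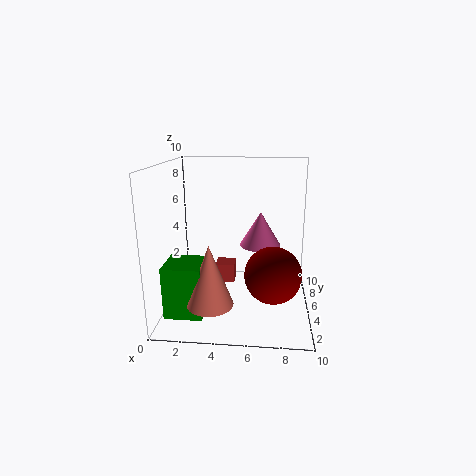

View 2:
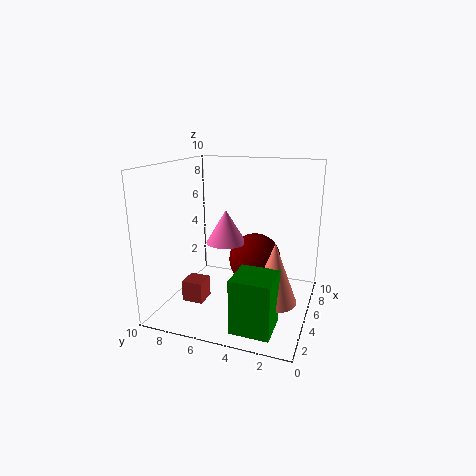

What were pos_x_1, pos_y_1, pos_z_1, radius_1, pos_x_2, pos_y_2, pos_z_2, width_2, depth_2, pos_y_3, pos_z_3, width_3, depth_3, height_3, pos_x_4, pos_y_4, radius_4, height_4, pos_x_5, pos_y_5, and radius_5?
pos_x_1 = 6.5; pos_y_1 = 6.5; pos_z_1 = 4; radius_1 = 1.5; pos_x_2 = 3; pos_y_2 = 7; pos_z_2 = 0.5; width_2 = 1.5; depth_2 = 1.5; pos_y_3 = 1.5; pos_z_3 = 0.5; width_3 = 2.5; depth_3 = 2.5; height_3 = 3.5; pos_x_4 = 3.5; pos_y_4 = 2; radius_4 = 1.5; height_4 = 4; pos_x_5 = 7.5; pos_y_5 = 4.5; radius_5 = 2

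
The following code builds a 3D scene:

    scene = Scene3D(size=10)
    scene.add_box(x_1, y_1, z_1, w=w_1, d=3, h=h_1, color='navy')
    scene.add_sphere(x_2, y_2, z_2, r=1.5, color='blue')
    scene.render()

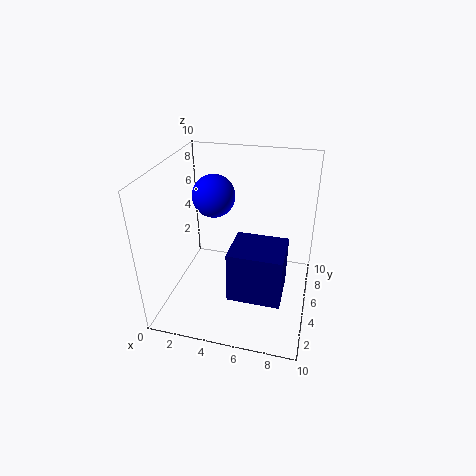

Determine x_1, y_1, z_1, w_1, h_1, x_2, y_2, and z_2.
x_1 = 5; y_1 = 2; z_1 = 2; w_1 = 3.5; h_1 = 3.5; x_2 = 3; y_2 = 6; z_2 = 7.5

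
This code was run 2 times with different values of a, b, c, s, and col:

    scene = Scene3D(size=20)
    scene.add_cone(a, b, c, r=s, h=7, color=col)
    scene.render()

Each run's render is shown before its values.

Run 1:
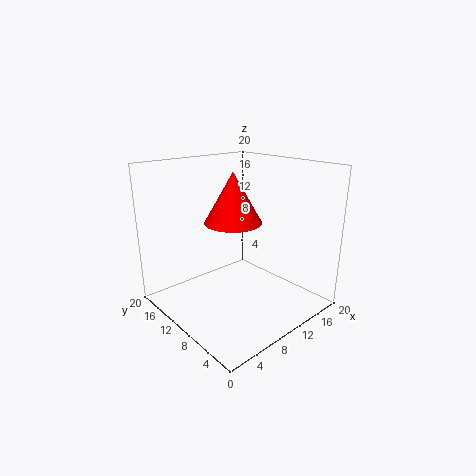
a = 10, b = 11, c = 12, s = 4, col = 'red'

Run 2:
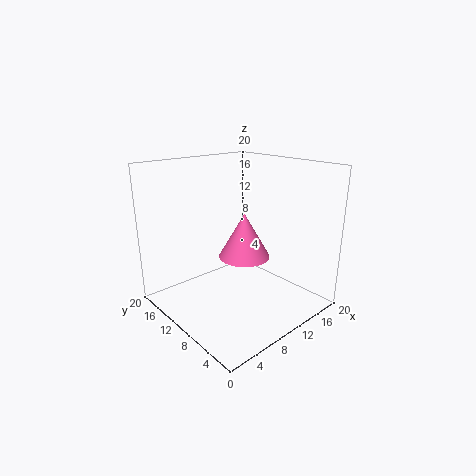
a = 14, b = 13, c = 5, s = 4, col = 'hotpink'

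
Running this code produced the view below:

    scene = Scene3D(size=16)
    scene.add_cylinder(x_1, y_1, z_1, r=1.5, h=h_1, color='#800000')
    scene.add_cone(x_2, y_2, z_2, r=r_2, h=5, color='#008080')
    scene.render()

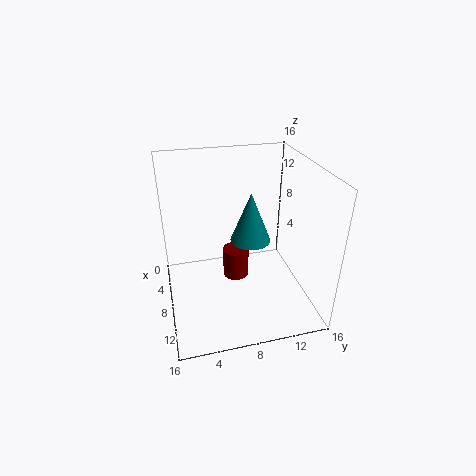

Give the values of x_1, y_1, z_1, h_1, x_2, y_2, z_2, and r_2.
x_1 = 7; y_1 = 8; z_1 = 2.5; h_1 = 3.5; x_2 = 11; y_2 = 8.5; z_2 = 9.5; r_2 = 2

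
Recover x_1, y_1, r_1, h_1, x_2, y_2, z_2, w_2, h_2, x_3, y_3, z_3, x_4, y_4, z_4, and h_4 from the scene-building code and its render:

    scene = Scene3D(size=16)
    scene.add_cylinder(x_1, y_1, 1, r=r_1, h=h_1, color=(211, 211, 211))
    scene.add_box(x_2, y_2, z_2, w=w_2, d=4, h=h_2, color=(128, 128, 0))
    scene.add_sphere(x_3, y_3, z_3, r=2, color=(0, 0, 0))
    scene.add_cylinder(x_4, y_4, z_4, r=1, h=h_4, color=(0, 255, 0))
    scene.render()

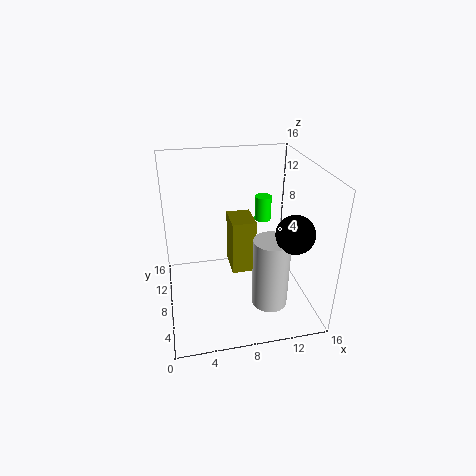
x_1 = 11, y_1 = 5, r_1 = 2, h_1 = 8, x_2 = 8, y_2 = 11, z_2 = 1, w_2 = 3, h_2 = 7, x_3 = 13, y_3 = 4, z_3 = 10, x_4 = 12, y_4 = 12, z_4 = 8, h_4 = 3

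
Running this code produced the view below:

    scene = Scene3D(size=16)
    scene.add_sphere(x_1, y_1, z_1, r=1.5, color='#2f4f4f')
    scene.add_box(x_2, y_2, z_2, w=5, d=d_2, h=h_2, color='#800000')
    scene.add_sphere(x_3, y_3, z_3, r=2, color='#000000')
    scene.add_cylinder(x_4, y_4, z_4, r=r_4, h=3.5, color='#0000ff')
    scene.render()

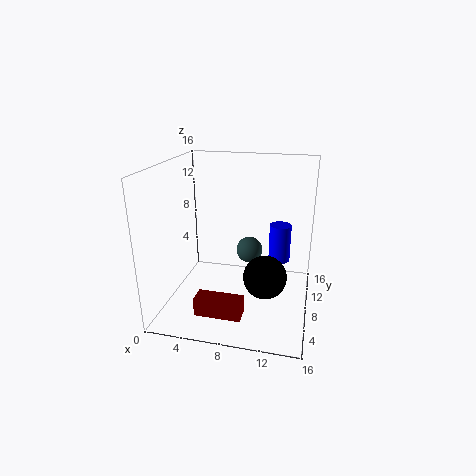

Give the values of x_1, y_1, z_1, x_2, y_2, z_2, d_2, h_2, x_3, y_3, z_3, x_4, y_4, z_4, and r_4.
x_1 = 9; y_1 = 9.5; z_1 = 6; x_2 = 4.5; y_2 = 2.5; z_2 = 1; d_2 = 2; h_2 = 2; x_3 = 12; y_3 = 2; z_3 = 7; x_4 = 13; y_4 = 4; z_4 = 8; r_4 = 1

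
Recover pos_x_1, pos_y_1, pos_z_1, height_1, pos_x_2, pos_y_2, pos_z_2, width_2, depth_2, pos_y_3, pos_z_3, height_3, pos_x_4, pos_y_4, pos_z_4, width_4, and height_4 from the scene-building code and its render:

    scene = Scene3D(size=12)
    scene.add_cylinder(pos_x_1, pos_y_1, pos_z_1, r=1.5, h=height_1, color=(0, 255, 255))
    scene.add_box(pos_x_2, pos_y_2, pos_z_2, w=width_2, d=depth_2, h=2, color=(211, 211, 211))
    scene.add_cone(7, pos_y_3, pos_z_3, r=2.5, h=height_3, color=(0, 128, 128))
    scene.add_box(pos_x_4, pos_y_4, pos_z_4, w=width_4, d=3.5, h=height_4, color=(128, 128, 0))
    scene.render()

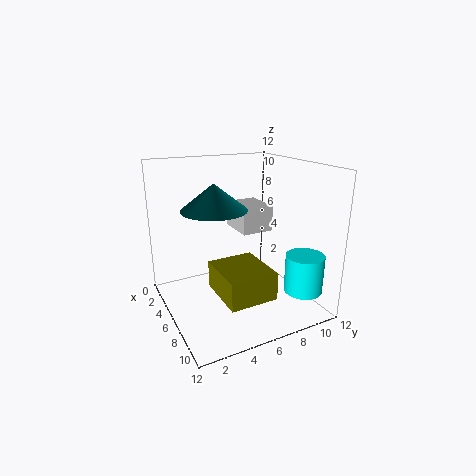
pos_x_1 = 10.5
pos_y_1 = 9.5
pos_z_1 = 2.5
height_1 = 3
pos_x_2 = 5
pos_y_2 = 5.5
pos_z_2 = 7
width_2 = 3
depth_2 = 2.5
pos_y_3 = 3.5
pos_z_3 = 9
height_3 = 2
pos_x_4 = 8
pos_y_4 = 2.5
pos_z_4 = 3.5
width_4 = 4
height_4 = 2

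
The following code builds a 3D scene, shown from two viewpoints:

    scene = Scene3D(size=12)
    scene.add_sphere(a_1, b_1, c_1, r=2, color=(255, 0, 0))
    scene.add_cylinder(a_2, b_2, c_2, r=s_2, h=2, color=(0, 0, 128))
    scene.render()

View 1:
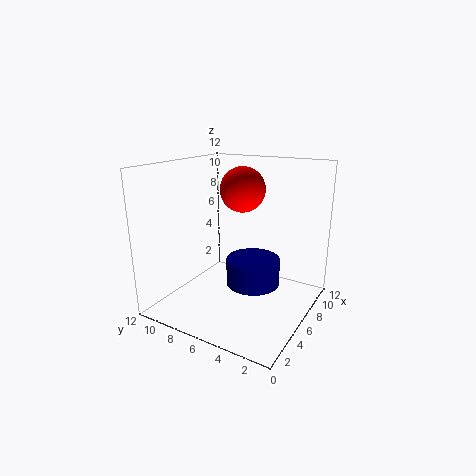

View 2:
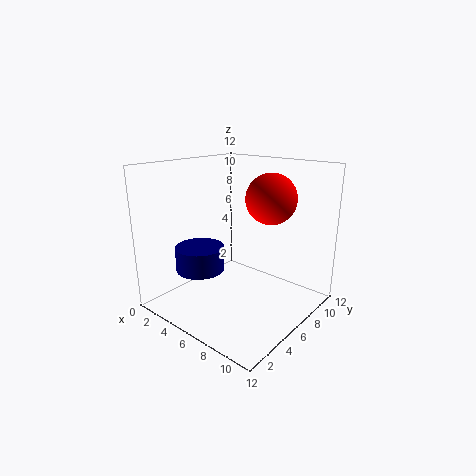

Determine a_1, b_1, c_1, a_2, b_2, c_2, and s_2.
a_1 = 8.5, b_1 = 7, c_1 = 9.5, a_2 = 4, b_2 = 3.5, c_2 = 3.5, s_2 = 2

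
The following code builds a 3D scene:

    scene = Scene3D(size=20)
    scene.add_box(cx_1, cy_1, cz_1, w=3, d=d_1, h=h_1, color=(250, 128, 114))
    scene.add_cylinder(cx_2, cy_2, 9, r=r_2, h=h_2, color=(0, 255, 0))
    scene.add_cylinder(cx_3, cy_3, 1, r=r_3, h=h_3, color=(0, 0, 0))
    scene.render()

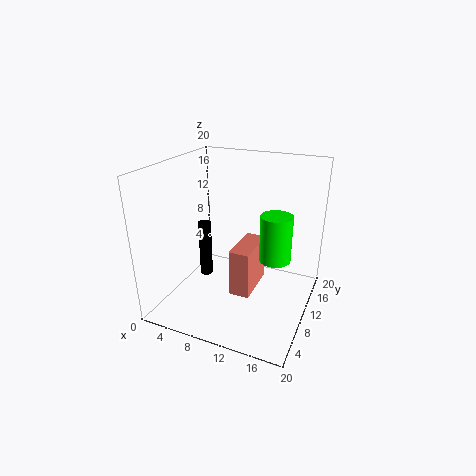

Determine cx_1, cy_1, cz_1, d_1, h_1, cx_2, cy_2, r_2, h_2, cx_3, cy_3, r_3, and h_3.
cx_1 = 9, cy_1 = 9, cz_1 = 1, d_1 = 7, h_1 = 7, cx_2 = 16, cy_2 = 8, r_2 = 2, h_2 = 6, cx_3 = 3, cy_3 = 13, r_3 = 1, h_3 = 9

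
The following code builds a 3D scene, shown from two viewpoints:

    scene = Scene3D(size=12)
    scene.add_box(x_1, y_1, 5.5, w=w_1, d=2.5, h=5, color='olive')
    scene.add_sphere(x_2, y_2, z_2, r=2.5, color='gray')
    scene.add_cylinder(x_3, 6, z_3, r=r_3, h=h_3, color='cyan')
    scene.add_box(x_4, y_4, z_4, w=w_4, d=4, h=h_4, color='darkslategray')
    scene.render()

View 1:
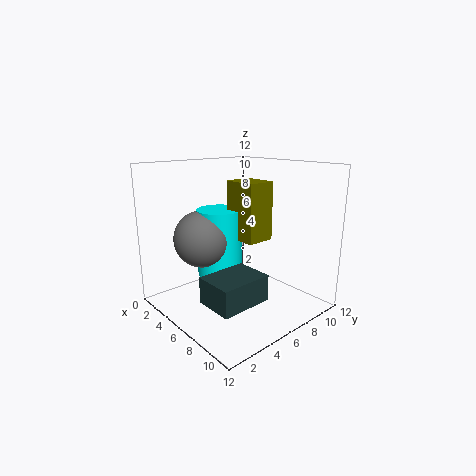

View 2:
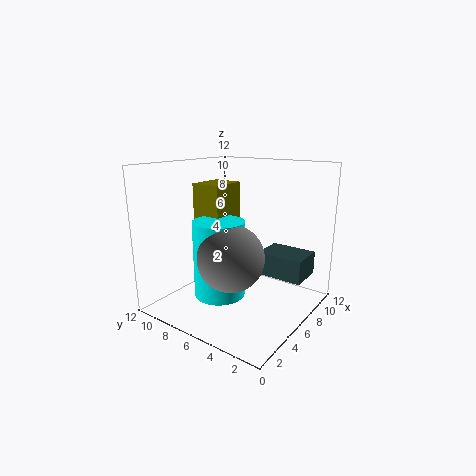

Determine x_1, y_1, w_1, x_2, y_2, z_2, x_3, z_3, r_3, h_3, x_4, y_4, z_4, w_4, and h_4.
x_1 = 4, y_1 = 6.5, w_1 = 3, x_2 = 3, y_2 = 4.5, z_2 = 5.5, x_3 = 3.5, z_3 = 2, r_3 = 2, h_3 = 6, x_4 = 7.5, y_4 = 1, z_4 = 2.5, w_4 = 3, h_4 = 2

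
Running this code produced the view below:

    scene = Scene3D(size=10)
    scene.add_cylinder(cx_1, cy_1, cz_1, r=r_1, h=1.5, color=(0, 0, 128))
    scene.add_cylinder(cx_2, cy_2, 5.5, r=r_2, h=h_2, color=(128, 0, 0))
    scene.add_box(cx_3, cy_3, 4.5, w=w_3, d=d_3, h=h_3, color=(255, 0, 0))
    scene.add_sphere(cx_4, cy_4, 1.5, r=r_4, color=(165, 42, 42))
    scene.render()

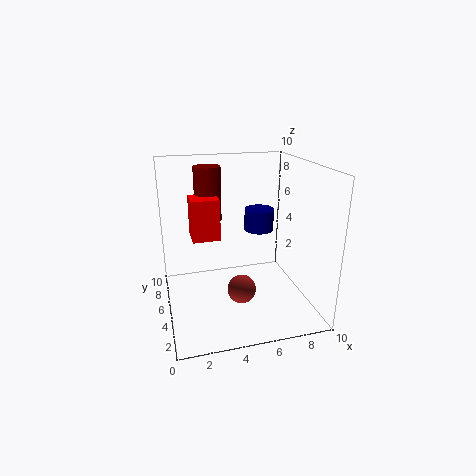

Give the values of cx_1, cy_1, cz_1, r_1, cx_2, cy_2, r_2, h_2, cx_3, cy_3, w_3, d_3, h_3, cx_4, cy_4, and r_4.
cx_1 = 6.5
cy_1 = 5
cz_1 = 5.5
r_1 = 1
cx_2 = 3.5
cy_2 = 8
r_2 = 1
h_2 = 4
cx_3 = 2
cy_3 = 6
w_3 = 2
d_3 = 2
h_3 = 3
cx_4 = 5
cy_4 = 4
r_4 = 1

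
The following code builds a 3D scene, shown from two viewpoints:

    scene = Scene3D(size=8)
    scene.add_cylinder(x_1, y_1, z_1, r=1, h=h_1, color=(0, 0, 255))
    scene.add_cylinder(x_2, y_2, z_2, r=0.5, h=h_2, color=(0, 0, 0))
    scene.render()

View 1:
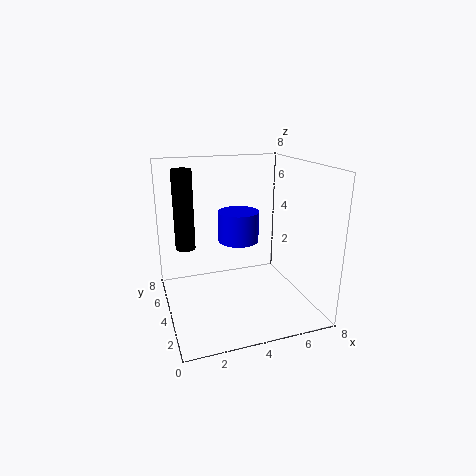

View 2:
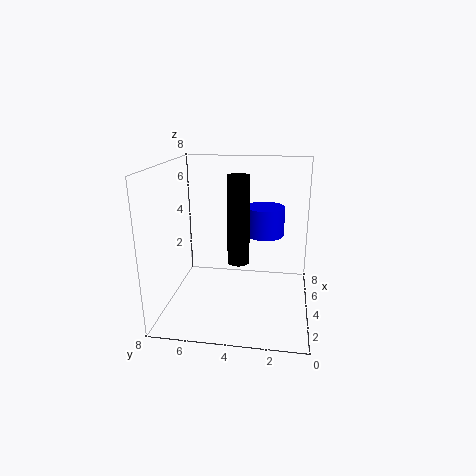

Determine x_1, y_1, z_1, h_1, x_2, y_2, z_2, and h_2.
x_1 = 3.5; y_1 = 2.5; z_1 = 4.5; h_1 = 1.5; x_2 = 1; y_2 = 3.5; z_2 = 4; h_2 = 4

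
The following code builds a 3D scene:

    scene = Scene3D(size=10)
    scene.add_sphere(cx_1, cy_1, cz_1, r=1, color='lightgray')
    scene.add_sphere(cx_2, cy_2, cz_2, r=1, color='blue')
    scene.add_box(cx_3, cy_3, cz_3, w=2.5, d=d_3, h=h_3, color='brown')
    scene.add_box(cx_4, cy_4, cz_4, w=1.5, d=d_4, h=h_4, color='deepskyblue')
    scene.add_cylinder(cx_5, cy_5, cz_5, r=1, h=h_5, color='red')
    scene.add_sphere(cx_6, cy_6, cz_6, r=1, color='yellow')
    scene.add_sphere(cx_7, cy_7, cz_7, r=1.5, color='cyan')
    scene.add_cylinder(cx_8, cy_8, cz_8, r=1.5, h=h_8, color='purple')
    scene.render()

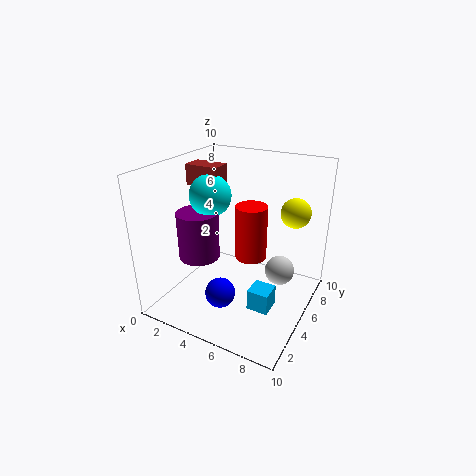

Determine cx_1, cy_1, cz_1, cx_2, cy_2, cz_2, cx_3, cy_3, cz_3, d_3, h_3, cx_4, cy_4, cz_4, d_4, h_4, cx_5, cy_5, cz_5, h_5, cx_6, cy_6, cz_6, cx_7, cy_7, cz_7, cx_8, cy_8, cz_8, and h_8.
cx_1 = 8, cy_1 = 5.5, cz_1 = 3, cx_2 = 5, cy_2 = 2.5, cz_2 = 2, cx_3 = 0.5, cy_3 = 5.5, cz_3 = 8, d_3 = 1.5, h_3 = 1.5, cx_4 = 6.5, cy_4 = 3.5, cz_4 = 0.5, d_4 = 1.5, h_4 = 1.5, cx_5 = 6.5, cy_5 = 4, cz_5 = 4.5, h_5 = 3.5, cx_6 = 8.5, cy_6 = 6.5, cz_6 = 7, cx_7 = 2.5, cy_7 = 5.5, cz_7 = 7.5, cx_8 = 2, cy_8 = 4.5, cz_8 = 3, h_8 = 3.5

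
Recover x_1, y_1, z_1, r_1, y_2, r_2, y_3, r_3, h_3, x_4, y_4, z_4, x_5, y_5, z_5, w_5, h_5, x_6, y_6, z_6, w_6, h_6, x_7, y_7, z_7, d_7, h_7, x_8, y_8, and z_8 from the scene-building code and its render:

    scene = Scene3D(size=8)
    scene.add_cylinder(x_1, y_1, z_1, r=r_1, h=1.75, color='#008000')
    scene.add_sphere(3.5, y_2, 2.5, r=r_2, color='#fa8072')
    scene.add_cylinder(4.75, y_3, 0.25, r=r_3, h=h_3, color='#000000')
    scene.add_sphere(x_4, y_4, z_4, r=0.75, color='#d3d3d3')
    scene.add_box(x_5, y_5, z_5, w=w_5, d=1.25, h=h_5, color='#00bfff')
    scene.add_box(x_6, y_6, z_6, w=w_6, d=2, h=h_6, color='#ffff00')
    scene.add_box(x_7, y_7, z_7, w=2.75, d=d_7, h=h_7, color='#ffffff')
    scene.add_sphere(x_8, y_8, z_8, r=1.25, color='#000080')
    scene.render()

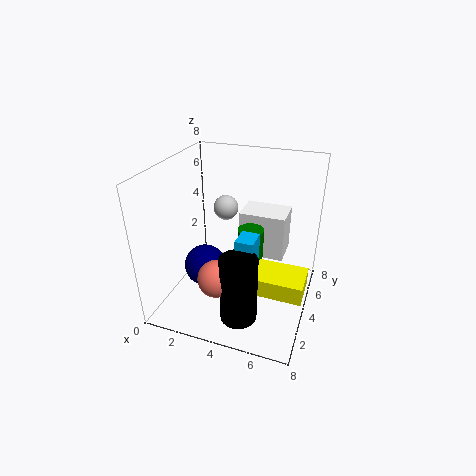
x_1 = 4.5; y_1 = 4.75; z_1 = 2.5; r_1 = 0.75; y_2 = 2; r_2 = 1; y_3 = 2; r_3 = 1; h_3 = 3.75; x_4 = 2.5; y_4 = 6; z_4 = 4.75; x_5 = 4.25; y_5 = 2.75; z_5 = 3; w_5 = 1; h_5 = 1.5; x_6 = 5.25; y_6 = 2.25; z_6 = 1.75; w_6 = 2.75; h_6 = 1; x_7 = 3.5; y_7 = 5.5; z_7 = 2; d_7 = 2; h_7 = 2.75; x_8 = 1.75; y_8 = 4.25; z_8 = 1.5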